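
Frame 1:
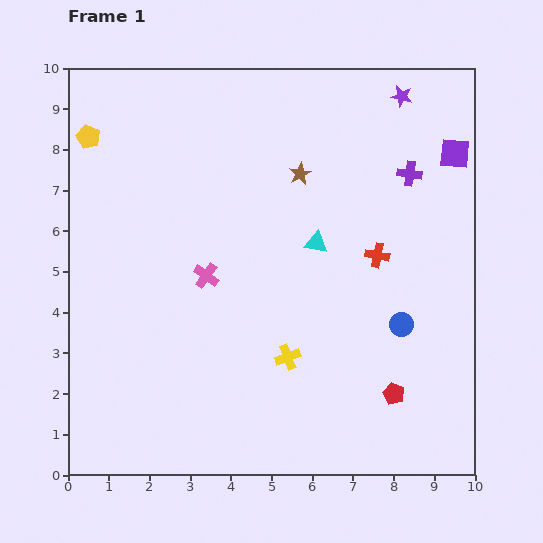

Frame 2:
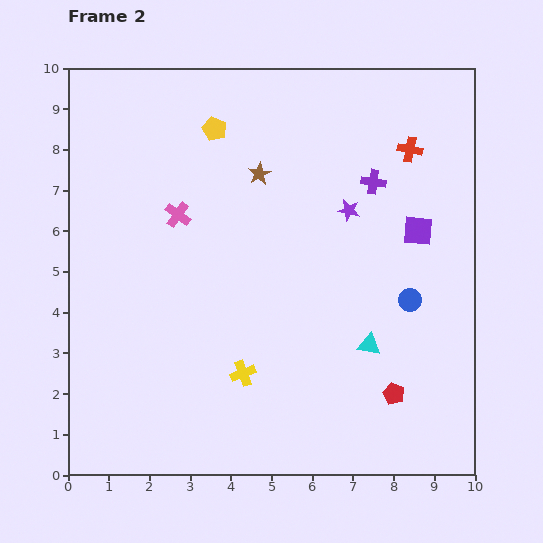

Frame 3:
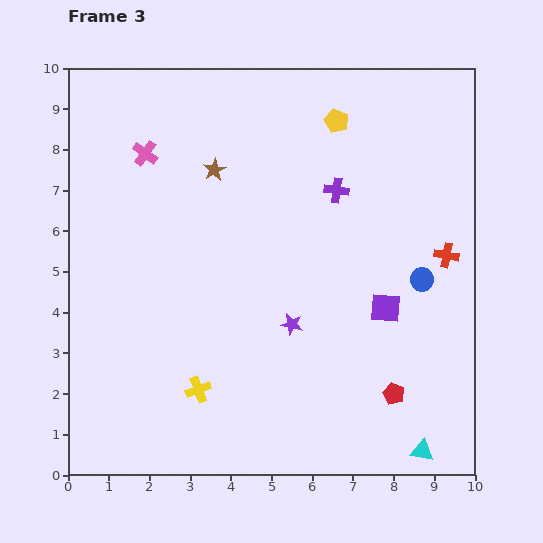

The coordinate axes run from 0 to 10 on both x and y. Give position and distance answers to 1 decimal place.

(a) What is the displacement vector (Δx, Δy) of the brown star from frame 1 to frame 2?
(-1.0, 0.0)

The brown star was at (5.7, 7.4) in frame 1 and (4.7, 7.4) in frame 2.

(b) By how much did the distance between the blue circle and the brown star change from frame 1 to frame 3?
+1.3

Distance in frame 1: 4.5. Distance in frame 3: 5.8.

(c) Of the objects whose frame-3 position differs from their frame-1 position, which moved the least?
the blue circle

(moved 1.2)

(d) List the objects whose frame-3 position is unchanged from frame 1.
the red pentagon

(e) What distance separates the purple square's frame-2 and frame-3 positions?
2.1

The purple square moved from (8.6, 6.0) to (7.8, 4.1), a distance of √(0.8² + 1.9²) ≈ 2.1.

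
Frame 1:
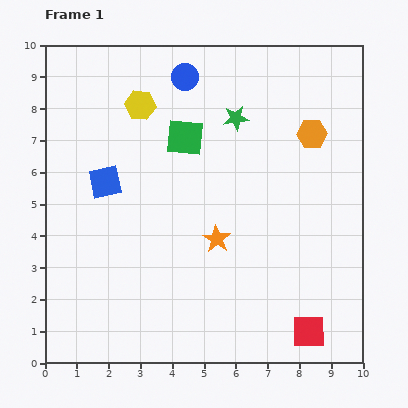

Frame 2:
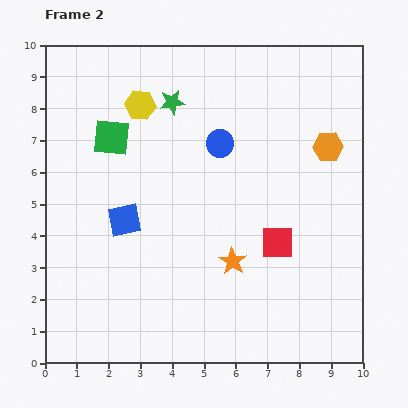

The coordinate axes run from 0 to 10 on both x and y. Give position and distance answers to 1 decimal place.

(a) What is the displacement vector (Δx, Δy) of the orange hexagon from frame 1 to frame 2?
(0.5, -0.4)

The orange hexagon was at (8.4, 7.2) in frame 1 and (8.9, 6.8) in frame 2.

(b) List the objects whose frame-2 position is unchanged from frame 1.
the yellow hexagon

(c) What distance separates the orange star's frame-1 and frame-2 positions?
0.9

The orange star moved from (5.4, 3.9) to (5.9, 3.2), a distance of √(0.5² + 0.7²) ≈ 0.9.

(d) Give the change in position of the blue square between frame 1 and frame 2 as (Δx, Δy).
(0.6, -1.2)

The blue square was at (1.9, 5.7) in frame 1 and (2.5, 4.5) in frame 2.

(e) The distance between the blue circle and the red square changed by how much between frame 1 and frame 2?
-5.3

Distance in frame 1: 8.9. Distance in frame 2: 3.6.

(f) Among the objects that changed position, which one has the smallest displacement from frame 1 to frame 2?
the orange hexagon

(moved 0.6)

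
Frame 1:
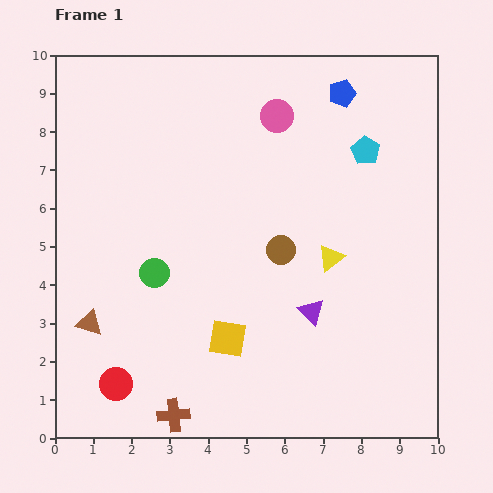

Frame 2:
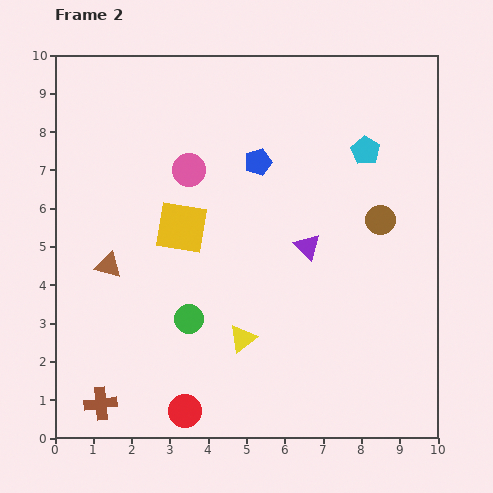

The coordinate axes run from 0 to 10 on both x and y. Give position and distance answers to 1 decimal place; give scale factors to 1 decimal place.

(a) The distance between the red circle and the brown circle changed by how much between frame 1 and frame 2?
+1.6

Distance in frame 1: 5.5. Distance in frame 2: 7.1.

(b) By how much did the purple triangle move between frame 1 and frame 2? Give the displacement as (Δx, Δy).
(-0.1, 1.7)

The purple triangle was at (6.7, 3.3) in frame 1 and (6.6, 5.0) in frame 2.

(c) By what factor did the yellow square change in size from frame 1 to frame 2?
1.4×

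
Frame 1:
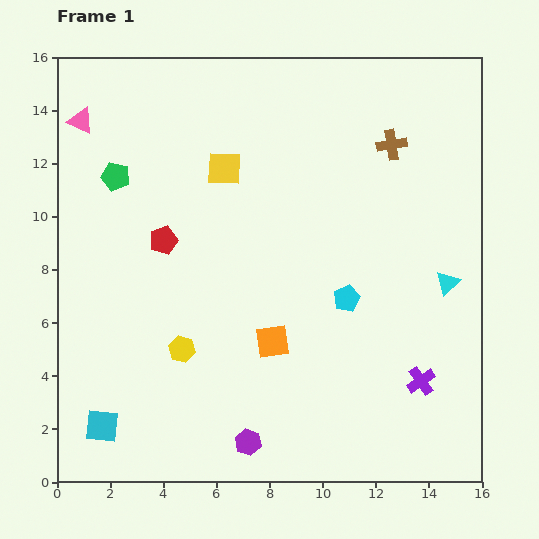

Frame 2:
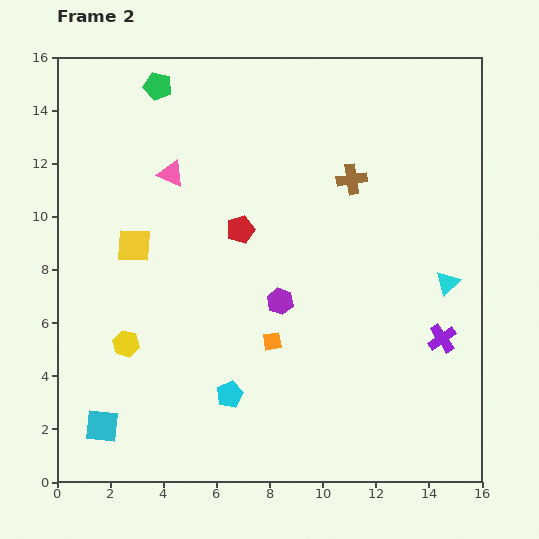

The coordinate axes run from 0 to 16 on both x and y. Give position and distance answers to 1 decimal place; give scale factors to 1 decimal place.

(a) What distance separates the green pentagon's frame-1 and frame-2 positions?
3.8

The green pentagon moved from (2.2, 11.5) to (3.8, 14.9), a distance of √(1.6² + 3.4²) ≈ 3.8.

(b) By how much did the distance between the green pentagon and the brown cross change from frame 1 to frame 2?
-2.4

Distance in frame 1: 10.5. Distance in frame 2: 8.1.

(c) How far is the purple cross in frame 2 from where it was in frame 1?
1.8

The purple cross moved from (13.7, 3.8) to (14.5, 5.4), a distance of √(0.8² + 1.6²) ≈ 1.8.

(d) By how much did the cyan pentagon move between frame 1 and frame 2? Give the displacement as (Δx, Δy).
(-4.4, -3.6)

The cyan pentagon was at (10.9, 6.9) in frame 1 and (6.5, 3.3) in frame 2.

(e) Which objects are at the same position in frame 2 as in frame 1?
the cyan square, the orange square, the cyan triangle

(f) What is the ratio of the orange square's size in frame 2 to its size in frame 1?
0.6×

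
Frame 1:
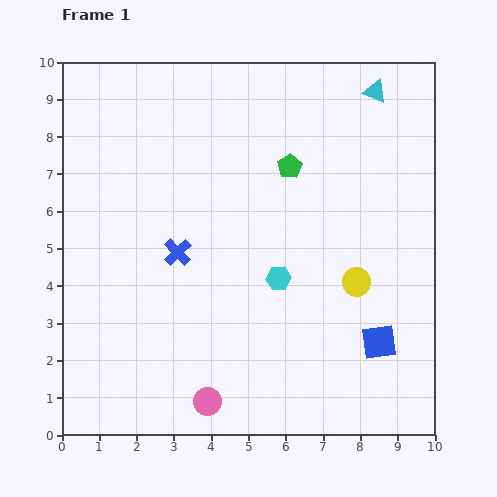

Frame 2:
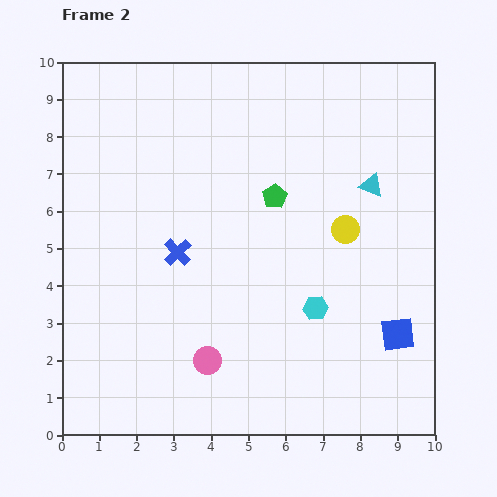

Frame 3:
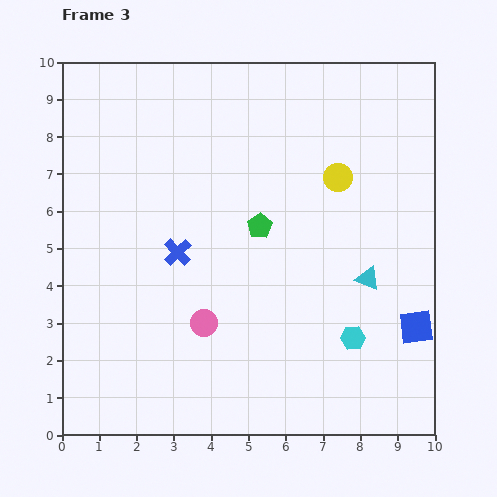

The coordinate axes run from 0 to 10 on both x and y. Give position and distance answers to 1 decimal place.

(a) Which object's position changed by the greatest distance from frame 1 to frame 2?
the cyan triangle

(moved 2.5; next 1.4)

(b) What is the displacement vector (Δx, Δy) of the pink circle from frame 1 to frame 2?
(0.0, 1.1)

The pink circle was at (3.9, 0.9) in frame 1 and (3.9, 2.0) in frame 2.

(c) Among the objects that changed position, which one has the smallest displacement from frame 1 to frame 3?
the blue square

(moved 1.1)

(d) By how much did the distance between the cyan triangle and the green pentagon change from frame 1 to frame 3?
+0.2

Distance in frame 1: 3.0. Distance in frame 3: 3.2.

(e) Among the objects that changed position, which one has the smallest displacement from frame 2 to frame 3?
the blue square

(moved 0.5)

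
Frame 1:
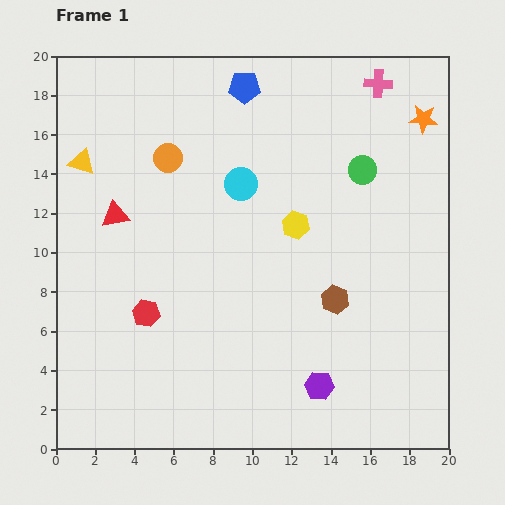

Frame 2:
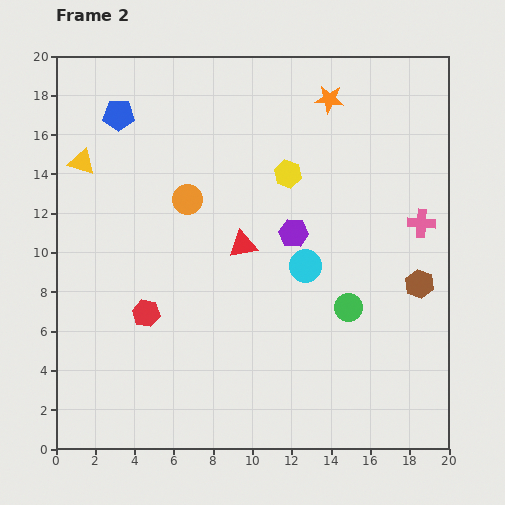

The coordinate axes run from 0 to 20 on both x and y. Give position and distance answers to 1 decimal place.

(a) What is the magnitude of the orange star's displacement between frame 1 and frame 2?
4.9

The orange star moved from (18.7, 16.8) to (13.9, 17.8), a distance of √(4.8² + 1.0²) ≈ 4.9.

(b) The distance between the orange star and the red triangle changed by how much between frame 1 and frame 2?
-7.8

Distance in frame 1: 16.4. Distance in frame 2: 8.6.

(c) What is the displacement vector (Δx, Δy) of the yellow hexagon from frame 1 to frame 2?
(-0.4, 2.6)

The yellow hexagon was at (12.2, 11.4) in frame 1 and (11.8, 14.0) in frame 2.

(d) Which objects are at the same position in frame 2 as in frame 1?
the yellow triangle, the red hexagon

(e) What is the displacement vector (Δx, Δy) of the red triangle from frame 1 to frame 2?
(6.5, -1.5)

The red triangle was at (3.0, 11.9) in frame 1 and (9.5, 10.4) in frame 2.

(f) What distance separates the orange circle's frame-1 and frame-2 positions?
2.3

The orange circle moved from (5.7, 14.8) to (6.7, 12.7), a distance of √(1.0² + 2.1²) ≈ 2.3.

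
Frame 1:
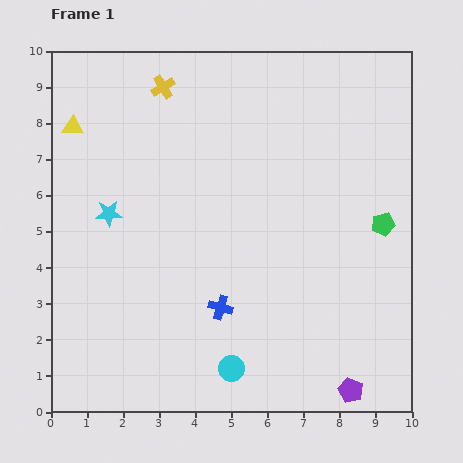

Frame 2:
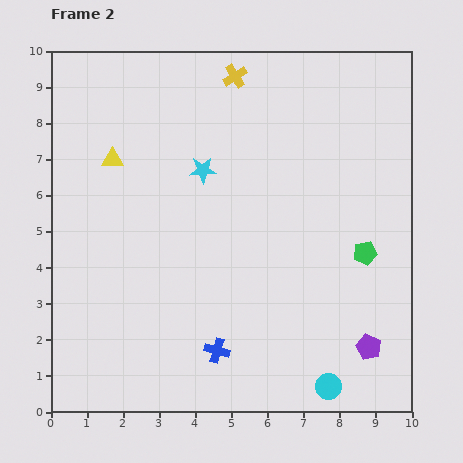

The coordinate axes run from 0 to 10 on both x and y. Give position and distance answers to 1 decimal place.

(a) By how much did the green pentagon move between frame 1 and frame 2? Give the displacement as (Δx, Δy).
(-0.5, -0.8)

The green pentagon was at (9.2, 5.2) in frame 1 and (8.7, 4.4) in frame 2.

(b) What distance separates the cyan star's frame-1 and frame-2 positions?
2.9

The cyan star moved from (1.6, 5.5) to (4.2, 6.7), a distance of √(2.6² + 1.2²) ≈ 2.9.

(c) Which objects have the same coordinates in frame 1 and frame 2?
none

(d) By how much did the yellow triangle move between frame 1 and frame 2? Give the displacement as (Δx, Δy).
(1.1, -0.9)

The yellow triangle was at (0.6, 7.9) in frame 1 and (1.7, 7.0) in frame 2.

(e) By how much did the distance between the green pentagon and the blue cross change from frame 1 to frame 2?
-0.2

Distance in frame 1: 5.1. Distance in frame 2: 4.9.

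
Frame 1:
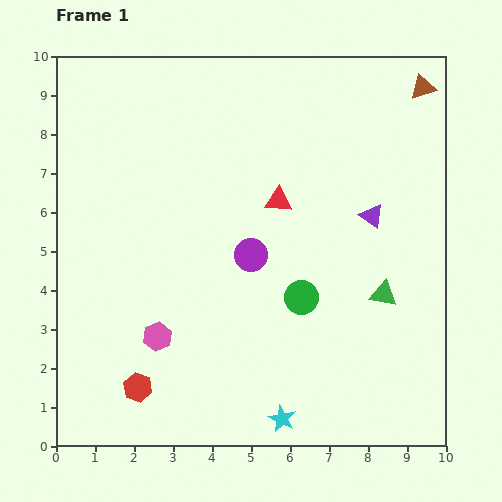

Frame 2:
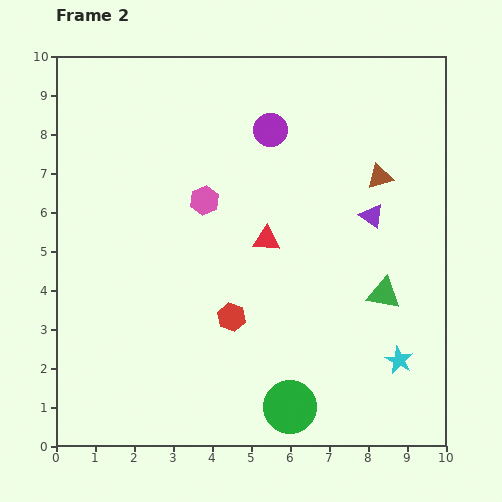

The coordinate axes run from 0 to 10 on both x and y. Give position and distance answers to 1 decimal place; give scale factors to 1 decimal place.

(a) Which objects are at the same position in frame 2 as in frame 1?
the green triangle, the purple triangle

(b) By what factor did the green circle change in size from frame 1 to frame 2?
1.5×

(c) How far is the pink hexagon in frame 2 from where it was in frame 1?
3.7

The pink hexagon moved from (2.6, 2.8) to (3.8, 6.3), a distance of √(1.2² + 3.5²) ≈ 3.7.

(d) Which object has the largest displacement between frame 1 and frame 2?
the pink hexagon

(moved 3.7; next 3.4)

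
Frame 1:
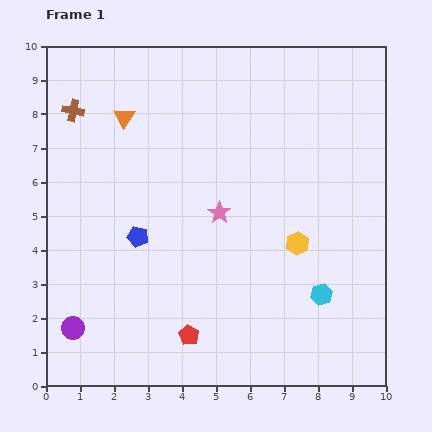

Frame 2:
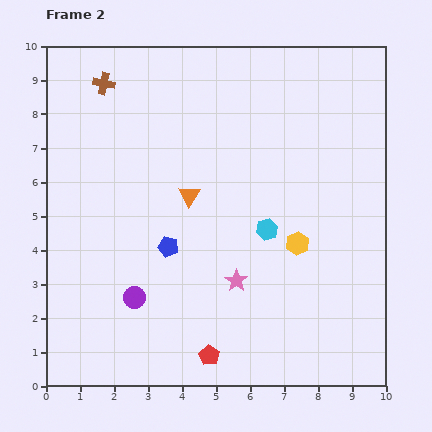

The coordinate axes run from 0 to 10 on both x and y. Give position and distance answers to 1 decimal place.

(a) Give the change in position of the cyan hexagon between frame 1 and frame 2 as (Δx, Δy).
(-1.6, 1.9)

The cyan hexagon was at (8.1, 2.7) in frame 1 and (6.5, 4.6) in frame 2.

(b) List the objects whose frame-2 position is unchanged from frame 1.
the yellow hexagon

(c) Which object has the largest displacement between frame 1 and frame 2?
the orange triangle

(moved 3.0; next 2.5)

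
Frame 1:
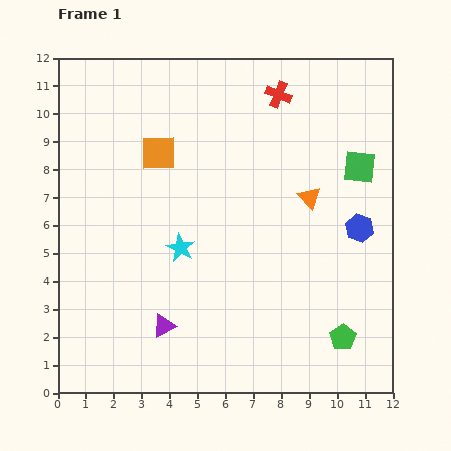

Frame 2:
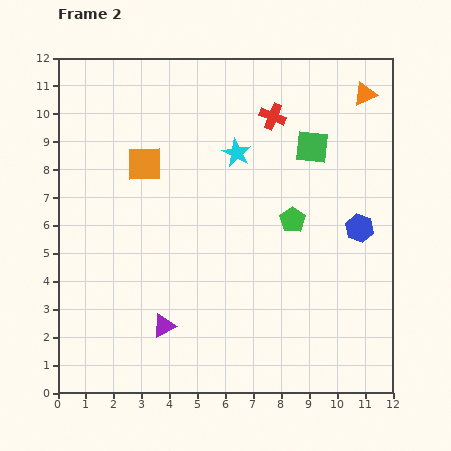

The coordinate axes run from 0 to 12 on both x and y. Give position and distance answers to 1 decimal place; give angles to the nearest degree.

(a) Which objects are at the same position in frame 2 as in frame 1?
the purple triangle, the blue hexagon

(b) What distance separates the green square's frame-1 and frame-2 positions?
1.8

The green square moved from (10.8, 8.1) to (9.1, 8.8), a distance of √(1.7² + 0.7²) ≈ 1.8.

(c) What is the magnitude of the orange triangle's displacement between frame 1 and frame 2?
4.2

The orange triangle moved from (9.0, 7.0) to (11.0, 10.7), a distance of √(2.0² + 3.7²) ≈ 4.2.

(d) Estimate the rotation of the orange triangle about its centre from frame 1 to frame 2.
50° clockwise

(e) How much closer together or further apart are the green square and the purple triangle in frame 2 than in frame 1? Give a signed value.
-0.7

Distance in frame 1: 9.0. Distance in frame 2: 8.3.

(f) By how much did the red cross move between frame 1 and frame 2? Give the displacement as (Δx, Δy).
(-0.2, -0.8)

The red cross was at (7.9, 10.7) in frame 1 and (7.7, 9.9) in frame 2.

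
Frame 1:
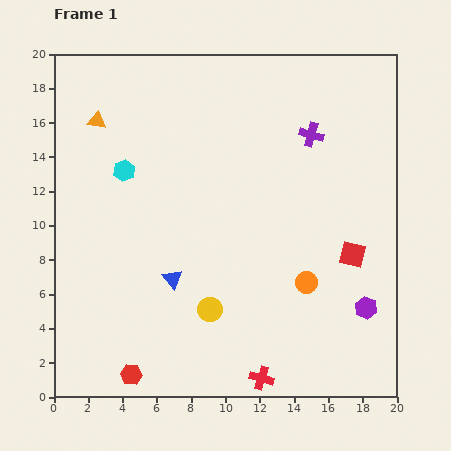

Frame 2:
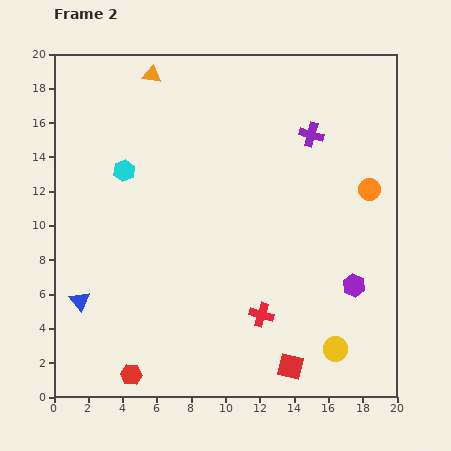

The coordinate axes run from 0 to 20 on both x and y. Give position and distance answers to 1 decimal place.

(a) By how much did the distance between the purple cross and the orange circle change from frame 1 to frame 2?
-3.9

Distance in frame 1: 8.6. Distance in frame 2: 4.7.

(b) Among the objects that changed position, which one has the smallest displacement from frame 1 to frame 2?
the purple hexagon

(moved 1.5)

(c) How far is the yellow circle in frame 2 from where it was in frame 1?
7.7

The yellow circle moved from (9.1, 5.1) to (16.4, 2.8), a distance of √(7.3² + 2.3²) ≈ 7.7.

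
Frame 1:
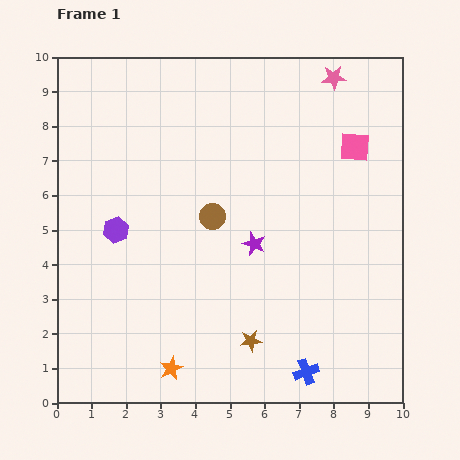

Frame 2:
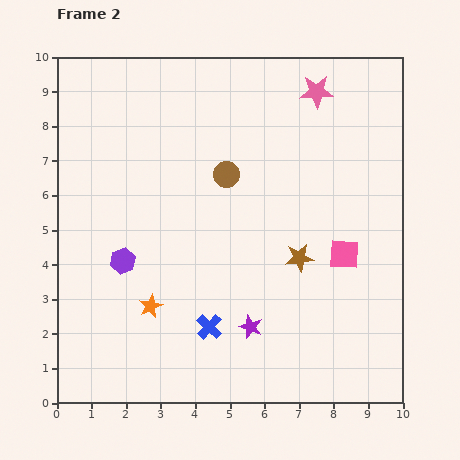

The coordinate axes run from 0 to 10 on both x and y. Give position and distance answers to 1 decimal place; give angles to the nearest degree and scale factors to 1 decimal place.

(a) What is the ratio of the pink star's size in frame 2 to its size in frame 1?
1.4×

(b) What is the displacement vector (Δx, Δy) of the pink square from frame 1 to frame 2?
(-0.3, -3.1)

The pink square was at (8.6, 7.4) in frame 1 and (8.3, 4.3) in frame 2.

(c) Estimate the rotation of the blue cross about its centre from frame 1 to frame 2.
27° counter-clockwise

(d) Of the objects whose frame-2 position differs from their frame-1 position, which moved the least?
the pink star

(moved 0.6)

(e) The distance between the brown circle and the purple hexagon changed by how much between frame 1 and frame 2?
+1.1

Distance in frame 1: 2.8. Distance in frame 2: 3.9.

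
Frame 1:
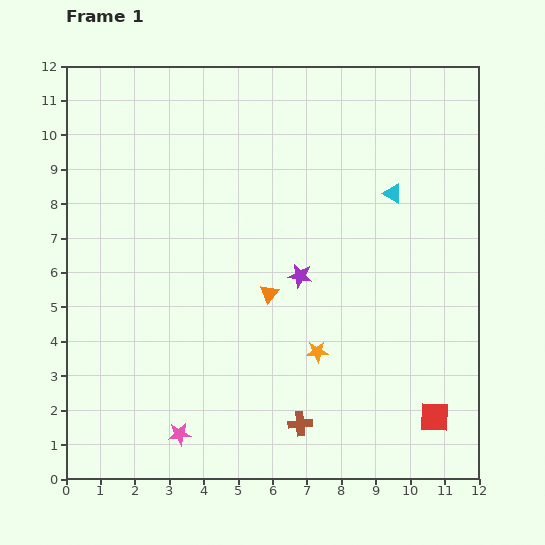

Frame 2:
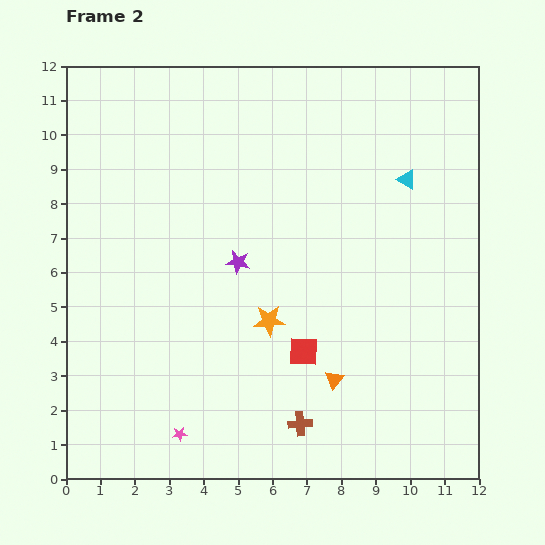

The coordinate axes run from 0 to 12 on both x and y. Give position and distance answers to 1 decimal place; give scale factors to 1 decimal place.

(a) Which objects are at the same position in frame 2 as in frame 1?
the brown cross, the pink star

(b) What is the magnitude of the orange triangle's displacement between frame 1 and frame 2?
3.1

The orange triangle moved from (5.9, 5.4) to (7.8, 2.9), a distance of √(1.9² + 2.5²) ≈ 3.1.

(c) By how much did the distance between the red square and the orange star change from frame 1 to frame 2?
-2.6

Distance in frame 1: 3.9. Distance in frame 2: 1.3.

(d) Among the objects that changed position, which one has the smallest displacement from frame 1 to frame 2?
the cyan triangle

(moved 0.6)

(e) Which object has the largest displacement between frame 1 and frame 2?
the red square

(moved 4.2; next 3.1)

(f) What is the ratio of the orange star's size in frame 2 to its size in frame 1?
1.5×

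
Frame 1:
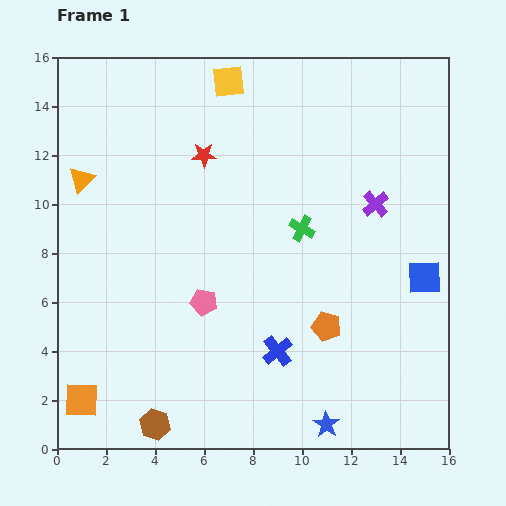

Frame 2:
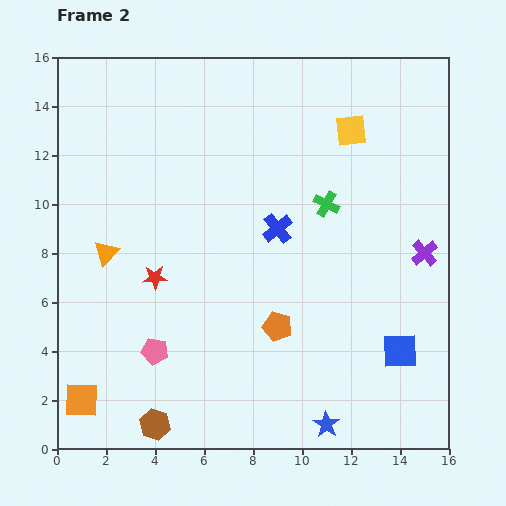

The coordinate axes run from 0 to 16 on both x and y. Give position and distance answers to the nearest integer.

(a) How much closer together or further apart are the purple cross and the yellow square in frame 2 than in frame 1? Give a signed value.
-2

Distance in frame 1: 8. Distance in frame 2: 6.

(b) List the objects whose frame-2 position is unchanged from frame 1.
the brown hexagon, the blue star, the orange square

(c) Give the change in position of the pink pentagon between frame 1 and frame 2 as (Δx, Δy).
(-2, -2)

The pink pentagon was at (6, 6) in frame 1 and (4, 4) in frame 2.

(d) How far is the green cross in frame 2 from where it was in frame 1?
1

The green cross moved from (10, 9) to (11, 10), a distance of √(1² + 1²) ≈ 1.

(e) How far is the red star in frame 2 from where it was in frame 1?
5

The red star moved from (6, 12) to (4, 7), a distance of √(2² + 5²) ≈ 5.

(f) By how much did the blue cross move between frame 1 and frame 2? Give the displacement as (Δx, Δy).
(0, 5)

The blue cross was at (9, 4) in frame 1 and (9, 9) in frame 2.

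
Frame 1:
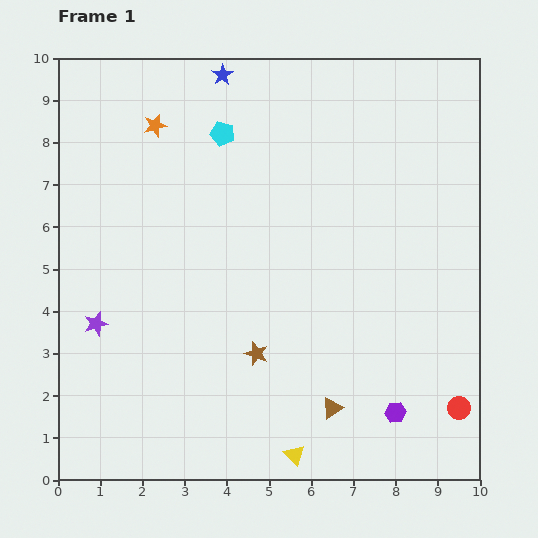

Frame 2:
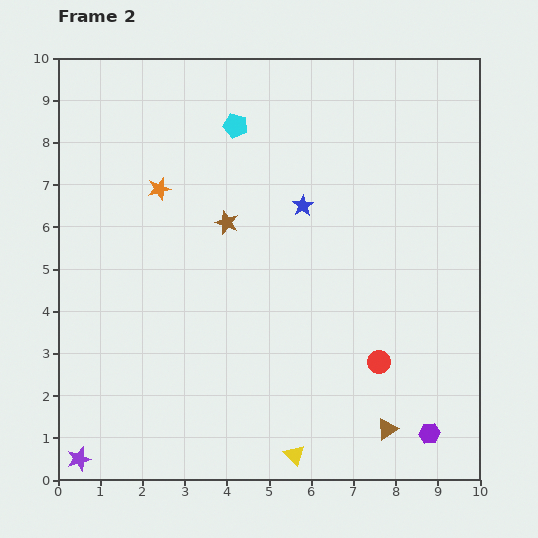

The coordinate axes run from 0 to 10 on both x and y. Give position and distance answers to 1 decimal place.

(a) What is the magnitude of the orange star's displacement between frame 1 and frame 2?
1.5

The orange star moved from (2.3, 8.4) to (2.4, 6.9), a distance of √(0.1² + 1.5²) ≈ 1.5.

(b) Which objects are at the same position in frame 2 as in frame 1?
the yellow triangle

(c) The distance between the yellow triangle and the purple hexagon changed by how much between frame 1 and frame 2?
+0.6

Distance in frame 1: 2.6. Distance in frame 2: 3.2.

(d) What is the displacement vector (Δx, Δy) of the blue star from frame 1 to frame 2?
(1.9, -3.1)

The blue star was at (3.9, 9.6) in frame 1 and (5.8, 6.5) in frame 2.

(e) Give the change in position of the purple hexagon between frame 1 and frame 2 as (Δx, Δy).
(0.8, -0.5)

The purple hexagon was at (8.0, 1.6) in frame 1 and (8.8, 1.1) in frame 2.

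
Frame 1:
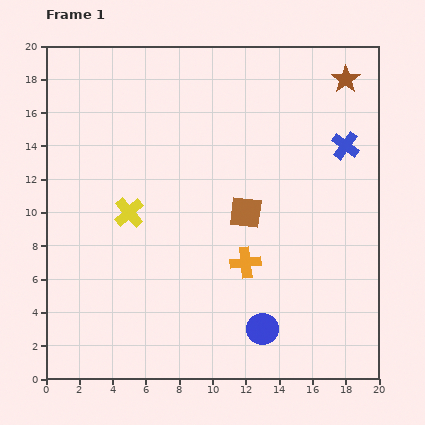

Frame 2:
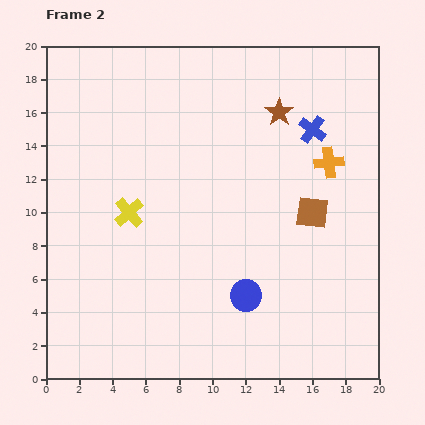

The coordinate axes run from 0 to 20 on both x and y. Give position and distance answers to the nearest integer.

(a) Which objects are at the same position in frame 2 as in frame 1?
the yellow cross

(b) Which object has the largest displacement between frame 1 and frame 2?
the orange cross

(moved 8; next 4)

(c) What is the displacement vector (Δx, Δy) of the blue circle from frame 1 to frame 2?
(-1, 2)

The blue circle was at (13, 3) in frame 1 and (12, 5) in frame 2.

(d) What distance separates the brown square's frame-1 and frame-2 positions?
4

The brown square moved from (12, 10) to (16, 10), a distance of √(4² + 0²) ≈ 4.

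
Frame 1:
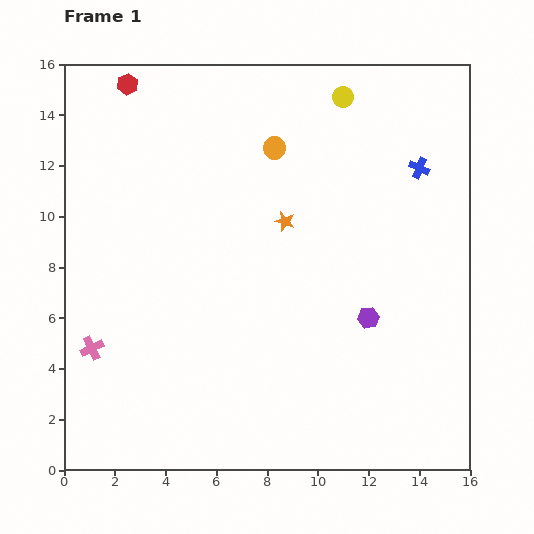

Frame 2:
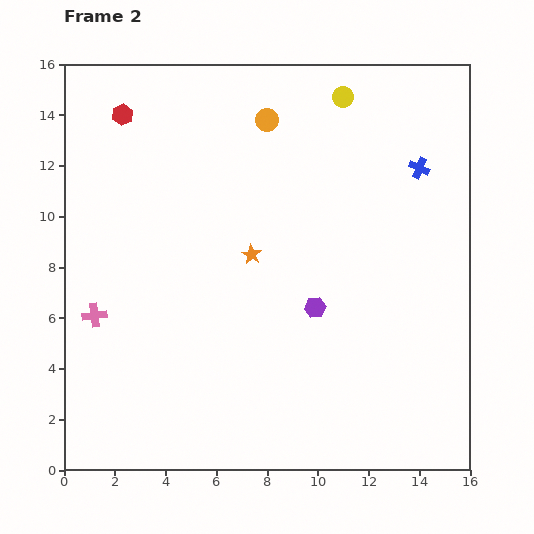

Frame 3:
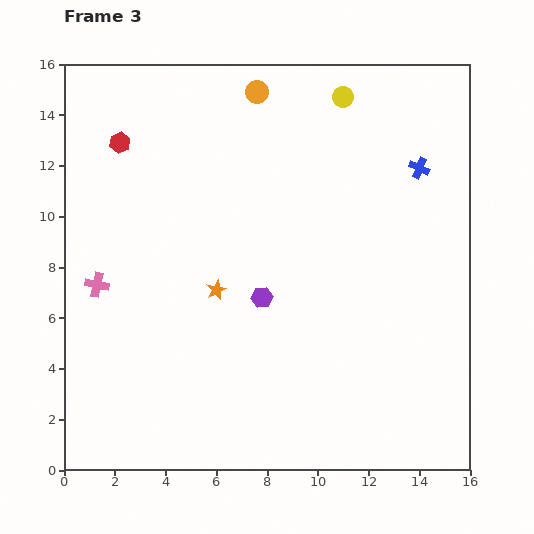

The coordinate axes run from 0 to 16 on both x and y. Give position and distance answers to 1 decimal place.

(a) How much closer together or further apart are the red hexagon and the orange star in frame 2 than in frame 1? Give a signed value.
-0.7

Distance in frame 1: 8.2. Distance in frame 2: 7.5.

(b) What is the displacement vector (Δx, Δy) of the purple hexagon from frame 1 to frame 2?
(-2.1, 0.4)

The purple hexagon was at (12.0, 6.0) in frame 1 and (9.9, 6.4) in frame 2.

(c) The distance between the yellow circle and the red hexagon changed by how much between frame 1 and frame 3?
+0.5

Distance in frame 1: 8.5. Distance in frame 3: 9.0.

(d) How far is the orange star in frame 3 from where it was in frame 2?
2.0

The orange star moved from (7.4, 8.5) to (6.0, 7.1), a distance of √(1.4² + 1.4²) ≈ 2.0.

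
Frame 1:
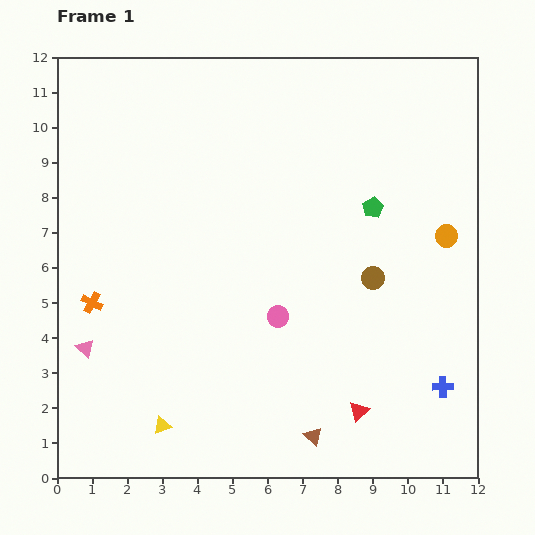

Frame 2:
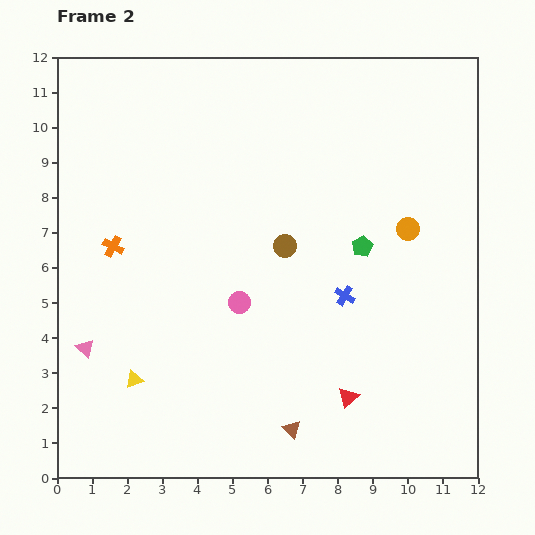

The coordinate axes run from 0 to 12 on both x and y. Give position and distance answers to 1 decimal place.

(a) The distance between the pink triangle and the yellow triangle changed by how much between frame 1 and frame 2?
-1.4

Distance in frame 1: 3.1. Distance in frame 2: 1.7.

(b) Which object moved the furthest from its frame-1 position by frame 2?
the blue cross

(moved 3.8; next 2.7)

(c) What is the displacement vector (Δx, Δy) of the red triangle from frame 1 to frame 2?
(-0.3, 0.4)

The red triangle was at (8.6, 1.9) in frame 1 and (8.3, 2.3) in frame 2.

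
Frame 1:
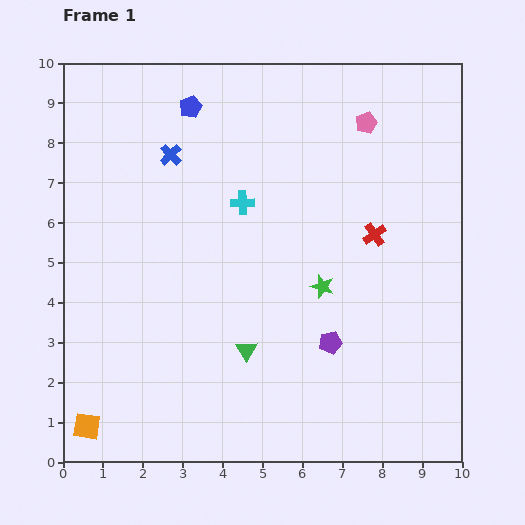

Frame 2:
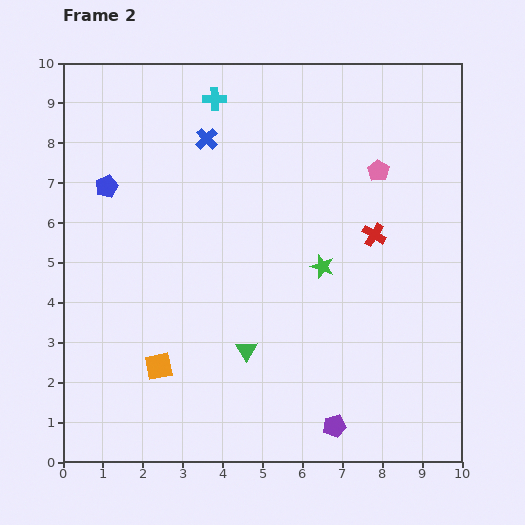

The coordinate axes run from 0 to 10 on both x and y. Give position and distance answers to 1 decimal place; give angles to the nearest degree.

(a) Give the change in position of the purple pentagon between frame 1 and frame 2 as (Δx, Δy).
(0.1, -2.1)

The purple pentagon was at (6.7, 3.0) in frame 1 and (6.8, 0.9) in frame 2.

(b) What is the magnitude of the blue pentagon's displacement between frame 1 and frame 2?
2.9

The blue pentagon moved from (3.2, 8.9) to (1.1, 6.9), a distance of √(2.1² + 2.0²) ≈ 2.9.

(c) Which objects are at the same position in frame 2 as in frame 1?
the green triangle, the red cross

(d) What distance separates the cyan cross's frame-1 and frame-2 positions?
2.7

The cyan cross moved from (4.5, 6.5) to (3.8, 9.1), a distance of √(0.7² + 2.6²) ≈ 2.7.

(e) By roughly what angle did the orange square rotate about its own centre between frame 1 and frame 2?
21° counter-clockwise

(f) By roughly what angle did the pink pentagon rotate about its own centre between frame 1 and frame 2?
16° counter-clockwise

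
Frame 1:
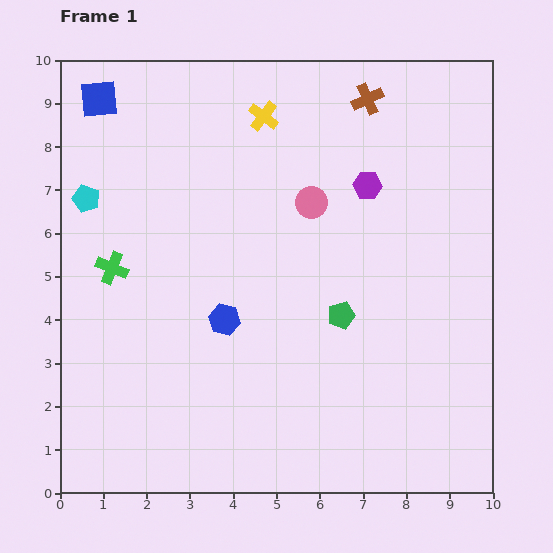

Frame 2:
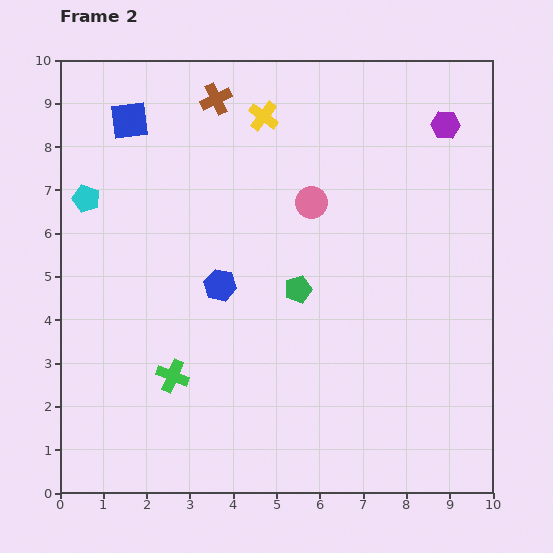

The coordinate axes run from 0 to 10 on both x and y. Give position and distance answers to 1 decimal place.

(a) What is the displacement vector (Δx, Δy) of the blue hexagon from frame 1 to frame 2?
(-0.1, 0.8)

The blue hexagon was at (3.8, 4.0) in frame 1 and (3.7, 4.8) in frame 2.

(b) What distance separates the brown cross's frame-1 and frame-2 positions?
3.5

The brown cross moved from (7.1, 9.1) to (3.6, 9.1), a distance of √(3.5² + 0.0²) ≈ 3.5.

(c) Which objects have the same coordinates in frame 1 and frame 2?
the pink circle, the yellow cross, the cyan pentagon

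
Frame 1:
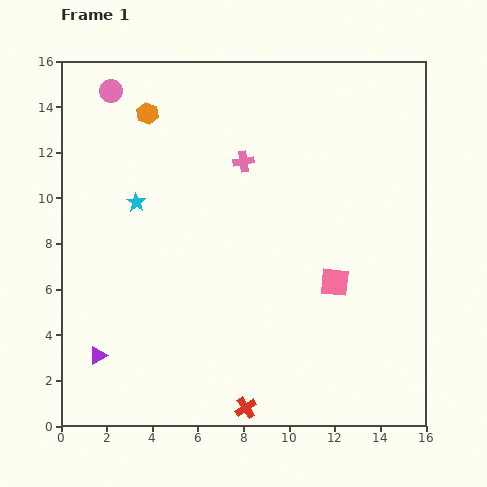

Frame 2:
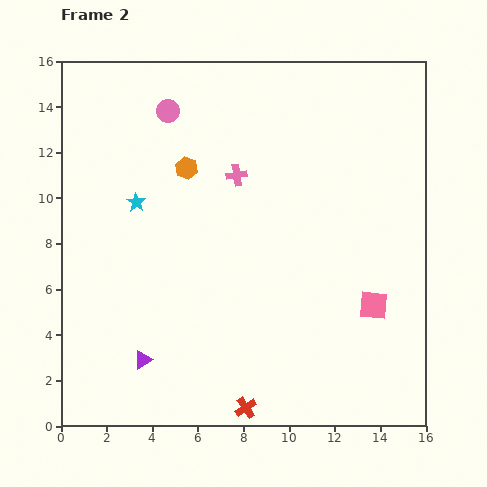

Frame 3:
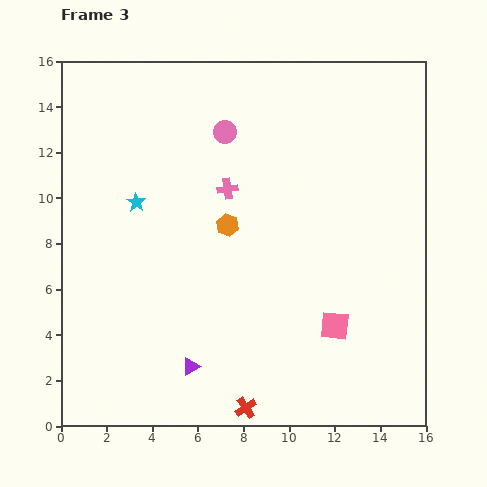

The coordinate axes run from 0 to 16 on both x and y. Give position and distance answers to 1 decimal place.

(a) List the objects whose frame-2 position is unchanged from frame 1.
the red cross, the cyan star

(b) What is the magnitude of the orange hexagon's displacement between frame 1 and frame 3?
6.0

The orange hexagon moved from (3.8, 13.7) to (7.3, 8.8), a distance of √(3.5² + 4.9²) ≈ 6.0.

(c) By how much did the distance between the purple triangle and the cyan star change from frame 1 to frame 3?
+0.7

Distance in frame 1: 6.9. Distance in frame 3: 7.6.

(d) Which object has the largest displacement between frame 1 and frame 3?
the orange hexagon

(moved 6.0; next 5.3)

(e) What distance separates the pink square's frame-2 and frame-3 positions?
1.9

The pink square moved from (13.7, 5.3) to (12.0, 4.4), a distance of √(1.7² + 0.9²) ≈ 1.9.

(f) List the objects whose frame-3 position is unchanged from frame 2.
the red cross, the cyan star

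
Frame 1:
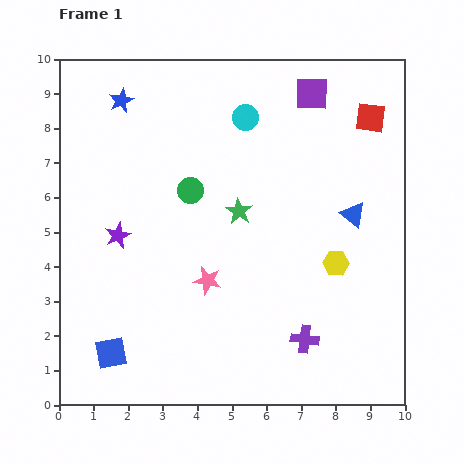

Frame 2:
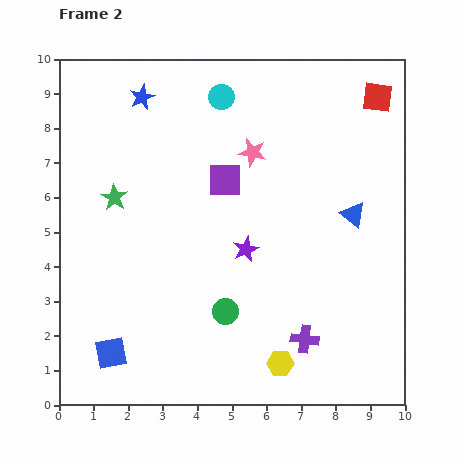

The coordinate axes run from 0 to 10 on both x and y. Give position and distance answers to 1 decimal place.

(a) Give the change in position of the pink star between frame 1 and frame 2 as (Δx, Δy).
(1.3, 3.7)

The pink star was at (4.3, 3.6) in frame 1 and (5.6, 7.3) in frame 2.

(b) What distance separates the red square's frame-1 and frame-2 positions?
0.6

The red square moved from (9.0, 8.3) to (9.2, 8.9), a distance of √(0.2² + 0.6²) ≈ 0.6.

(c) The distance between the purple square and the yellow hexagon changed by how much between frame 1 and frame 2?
+0.6

Distance in frame 1: 4.9. Distance in frame 2: 5.5.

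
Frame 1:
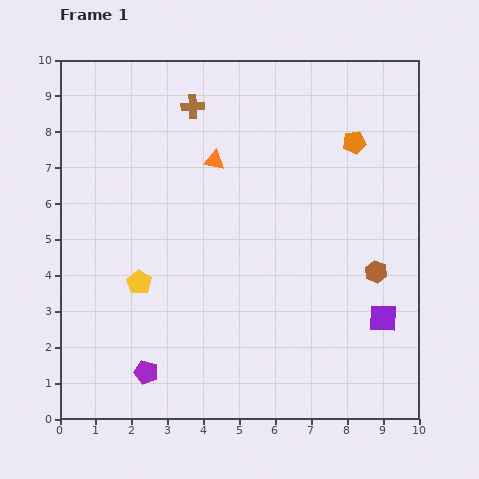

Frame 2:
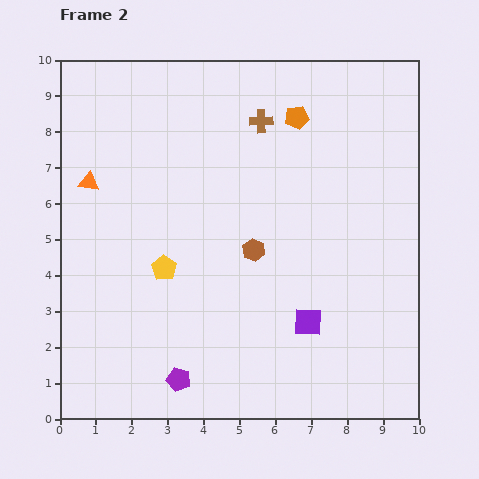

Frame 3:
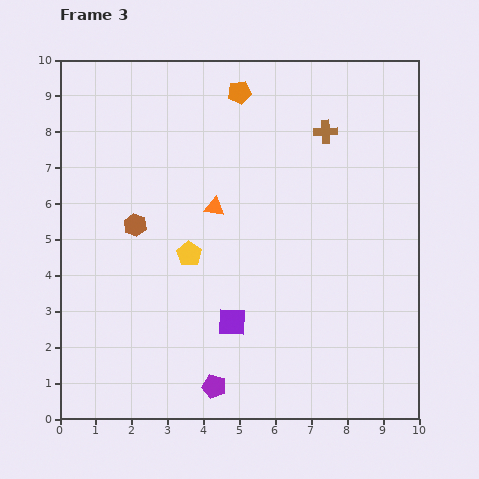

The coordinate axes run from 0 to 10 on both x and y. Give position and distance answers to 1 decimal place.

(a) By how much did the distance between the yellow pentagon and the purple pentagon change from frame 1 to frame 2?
+0.6

Distance in frame 1: 2.5. Distance in frame 2: 3.1.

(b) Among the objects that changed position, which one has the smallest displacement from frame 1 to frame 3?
the orange triangle

(moved 1.3)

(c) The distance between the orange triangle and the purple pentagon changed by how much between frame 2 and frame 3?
-1.0

Distance in frame 2: 6.0. Distance in frame 3: 5.0.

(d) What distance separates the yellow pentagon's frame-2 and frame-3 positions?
0.8

The yellow pentagon moved from (2.9, 4.2) to (3.6, 4.6), a distance of √(0.7² + 0.4²) ≈ 0.8.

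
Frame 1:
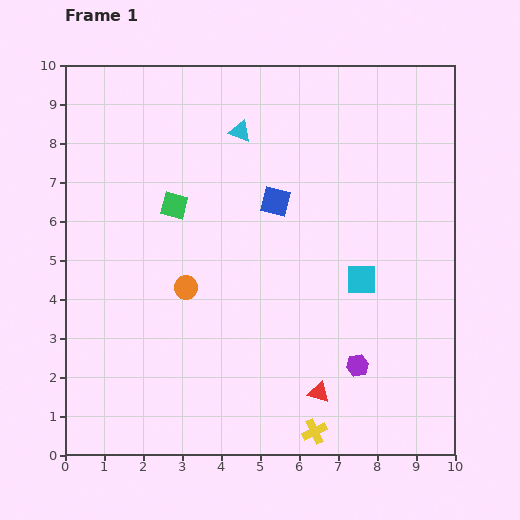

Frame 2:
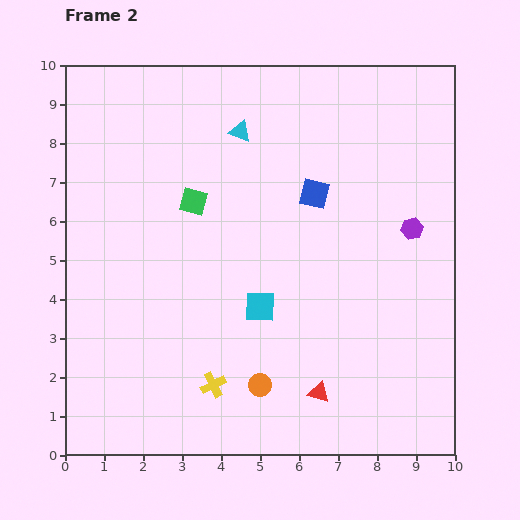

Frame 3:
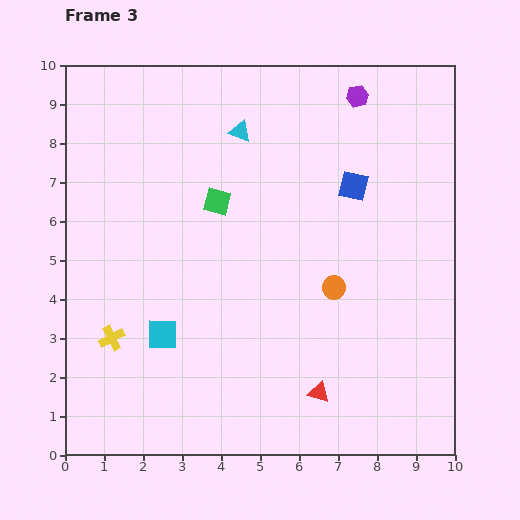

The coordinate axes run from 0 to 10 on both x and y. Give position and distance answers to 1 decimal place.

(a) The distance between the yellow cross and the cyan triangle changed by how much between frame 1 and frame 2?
-1.4

Distance in frame 1: 7.9. Distance in frame 2: 6.5.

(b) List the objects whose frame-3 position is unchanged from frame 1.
the cyan triangle, the red triangle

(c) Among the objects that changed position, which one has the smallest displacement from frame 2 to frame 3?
the green square

(moved 0.6)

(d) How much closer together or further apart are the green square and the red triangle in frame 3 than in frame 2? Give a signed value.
-0.4

Distance in frame 2: 5.9. Distance in frame 3: 5.5.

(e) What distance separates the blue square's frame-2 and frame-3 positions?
1.0

The blue square moved from (6.4, 6.7) to (7.4, 6.9), a distance of √(1.0² + 0.2²) ≈ 1.0.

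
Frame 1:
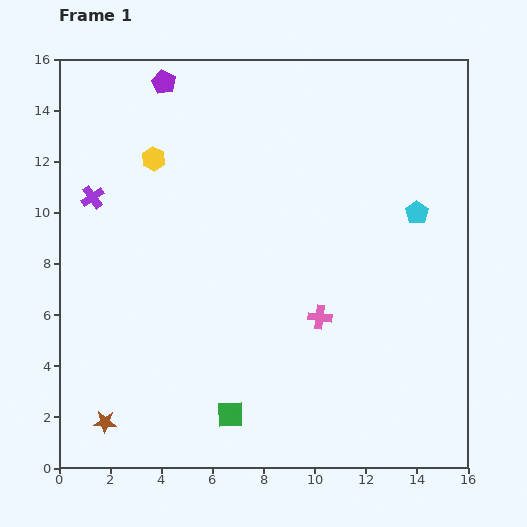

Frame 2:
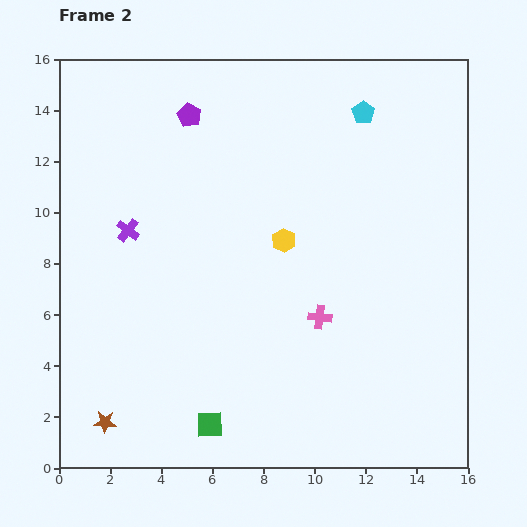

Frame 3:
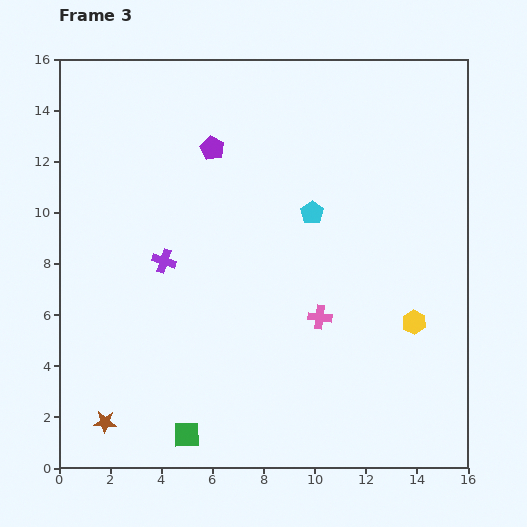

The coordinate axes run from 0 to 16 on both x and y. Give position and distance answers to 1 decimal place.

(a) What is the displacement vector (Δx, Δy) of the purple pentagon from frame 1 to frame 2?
(1.0, -1.3)

The purple pentagon was at (4.1, 15.1) in frame 1 and (5.1, 13.8) in frame 2.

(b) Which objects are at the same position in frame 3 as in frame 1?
the pink cross, the brown star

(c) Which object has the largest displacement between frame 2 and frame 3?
the yellow hexagon

(moved 6.0; next 4.4)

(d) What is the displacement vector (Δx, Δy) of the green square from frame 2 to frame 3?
(-0.9, -0.4)

The green square was at (5.9, 1.7) in frame 2 and (5.0, 1.3) in frame 3.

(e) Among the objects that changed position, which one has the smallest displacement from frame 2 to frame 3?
the green square

(moved 1.0)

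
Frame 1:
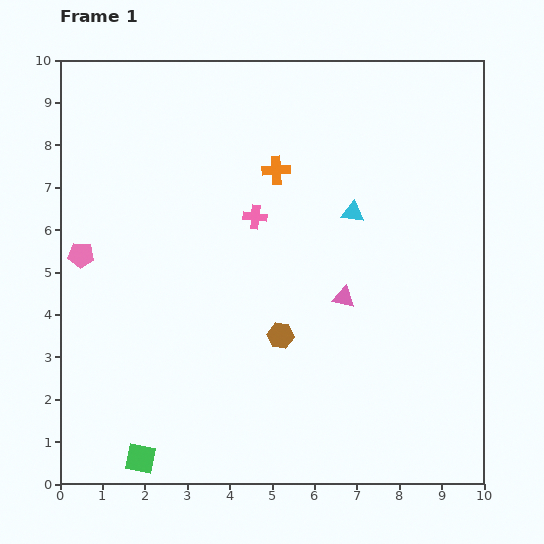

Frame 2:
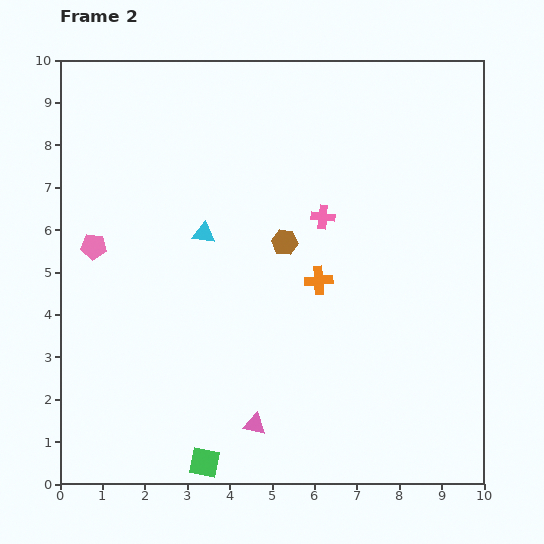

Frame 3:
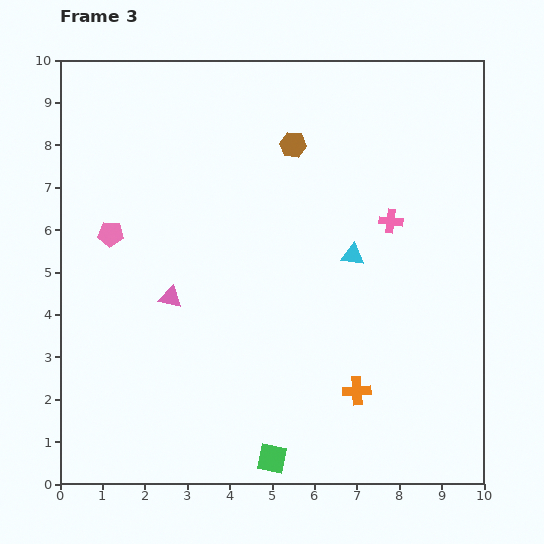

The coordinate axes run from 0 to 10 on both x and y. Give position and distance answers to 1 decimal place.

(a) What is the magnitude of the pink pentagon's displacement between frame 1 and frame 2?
0.4

The pink pentagon moved from (0.5, 5.4) to (0.8, 5.6), a distance of √(0.3² + 0.2²) ≈ 0.4.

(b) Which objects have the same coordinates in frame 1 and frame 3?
none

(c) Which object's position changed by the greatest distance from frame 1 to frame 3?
the orange cross

(moved 5.5; next 4.5)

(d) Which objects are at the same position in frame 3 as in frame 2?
none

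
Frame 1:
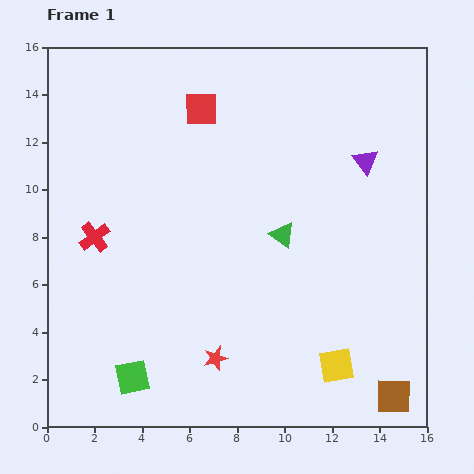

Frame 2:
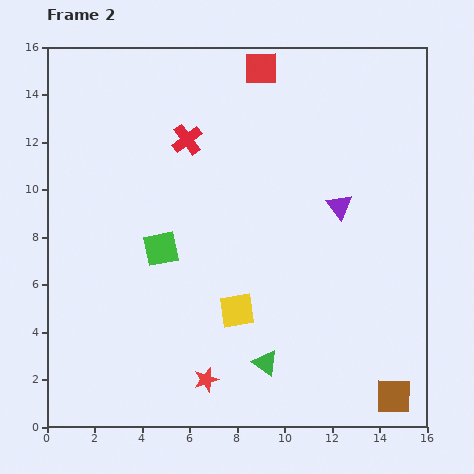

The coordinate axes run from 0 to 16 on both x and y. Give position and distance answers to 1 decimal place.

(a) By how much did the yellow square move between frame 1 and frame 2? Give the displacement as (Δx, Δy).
(-4.2, 2.3)

The yellow square was at (12.2, 2.6) in frame 1 and (8.0, 4.9) in frame 2.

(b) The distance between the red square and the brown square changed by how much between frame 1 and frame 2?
+0.3

Distance in frame 1: 14.6. Distance in frame 2: 14.9.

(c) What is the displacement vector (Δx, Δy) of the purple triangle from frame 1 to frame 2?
(-1.1, -1.9)

The purple triangle was at (13.4, 11.2) in frame 1 and (12.3, 9.3) in frame 2.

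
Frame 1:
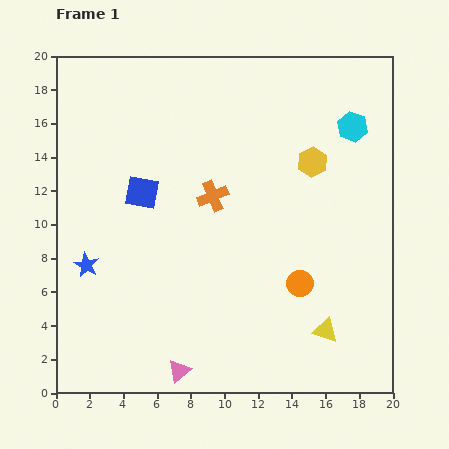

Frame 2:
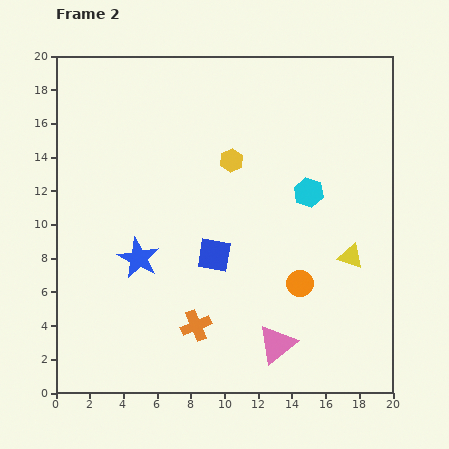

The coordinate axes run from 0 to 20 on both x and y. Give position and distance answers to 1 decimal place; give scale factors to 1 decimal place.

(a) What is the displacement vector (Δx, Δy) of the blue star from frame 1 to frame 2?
(3.1, 0.4)

The blue star was at (1.8, 7.6) in frame 1 and (4.9, 8.0) in frame 2.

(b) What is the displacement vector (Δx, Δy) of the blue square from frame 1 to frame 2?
(4.3, -3.7)

The blue square was at (5.1, 11.9) in frame 1 and (9.4, 8.2) in frame 2.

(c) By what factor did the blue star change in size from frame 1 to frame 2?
1.6×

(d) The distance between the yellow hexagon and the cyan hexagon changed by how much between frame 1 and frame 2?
+1.8

Distance in frame 1: 3.2. Distance in frame 2: 5.0.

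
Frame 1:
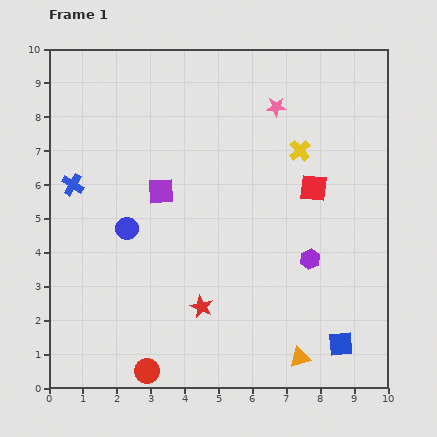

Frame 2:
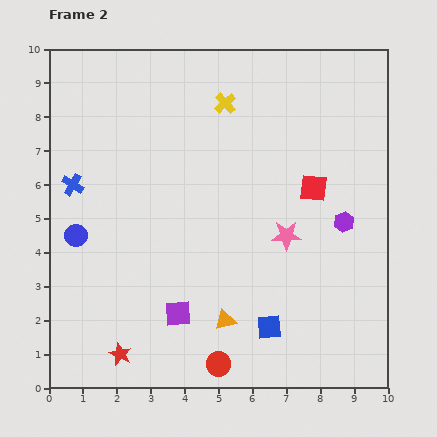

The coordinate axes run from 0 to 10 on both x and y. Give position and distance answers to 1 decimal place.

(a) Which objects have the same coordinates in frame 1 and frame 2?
the blue cross, the red square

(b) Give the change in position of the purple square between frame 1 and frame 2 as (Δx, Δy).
(0.5, -3.6)

The purple square was at (3.3, 5.8) in frame 1 and (3.8, 2.2) in frame 2.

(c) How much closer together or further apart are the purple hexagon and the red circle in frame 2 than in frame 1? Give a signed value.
-0.2

Distance in frame 1: 5.8. Distance in frame 2: 5.6.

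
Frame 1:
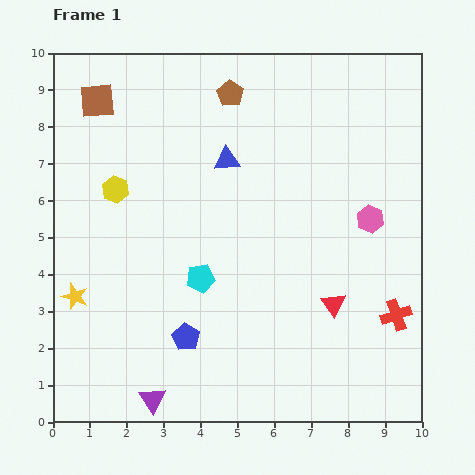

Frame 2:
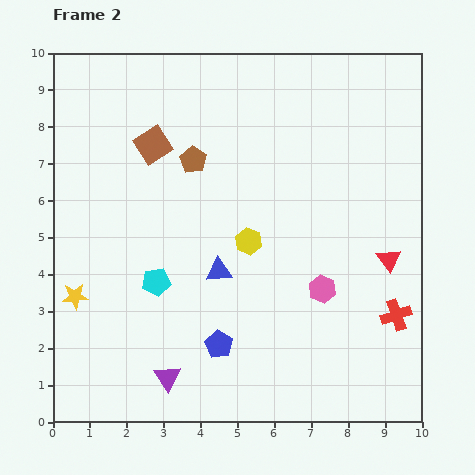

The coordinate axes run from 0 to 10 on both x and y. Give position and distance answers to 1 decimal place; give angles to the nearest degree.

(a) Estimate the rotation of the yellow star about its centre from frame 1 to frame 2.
23° counter-clockwise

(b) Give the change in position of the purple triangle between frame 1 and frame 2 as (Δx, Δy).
(0.4, 0.6)

The purple triangle was at (2.7, 0.6) in frame 1 and (3.1, 1.2) in frame 2.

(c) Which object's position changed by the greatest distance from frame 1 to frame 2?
the yellow hexagon

(moved 3.9; next 3.0)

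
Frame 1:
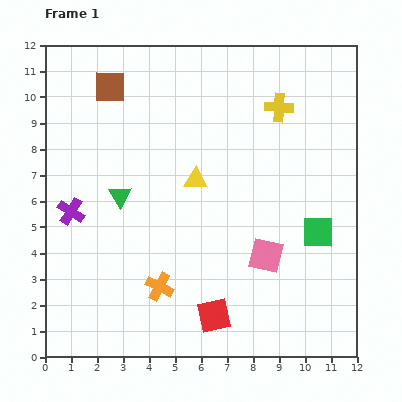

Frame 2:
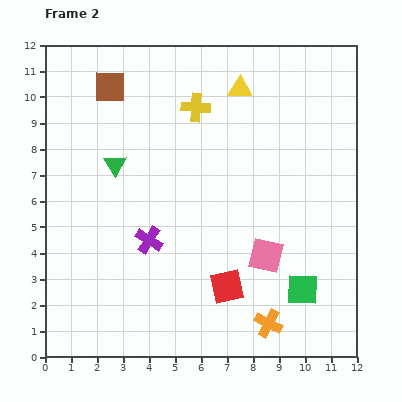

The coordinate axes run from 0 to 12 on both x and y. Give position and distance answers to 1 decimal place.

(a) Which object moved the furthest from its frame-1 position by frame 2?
the orange cross

(moved 4.4; next 3.9)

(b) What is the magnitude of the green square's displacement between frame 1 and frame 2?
2.3

The green square moved from (10.5, 4.8) to (9.9, 2.6), a distance of √(0.6² + 2.2²) ≈ 2.3.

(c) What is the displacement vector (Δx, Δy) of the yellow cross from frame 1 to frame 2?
(-3.2, 0.0)

The yellow cross was at (9.0, 9.6) in frame 1 and (5.8, 9.6) in frame 2.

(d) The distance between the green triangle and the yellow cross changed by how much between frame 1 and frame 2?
-3.2

Distance in frame 1: 7.0. Distance in frame 2: 3.8.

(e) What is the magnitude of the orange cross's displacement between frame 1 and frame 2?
4.4

The orange cross moved from (4.4, 2.7) to (8.6, 1.3), a distance of √(4.2² + 1.4²) ≈ 4.4.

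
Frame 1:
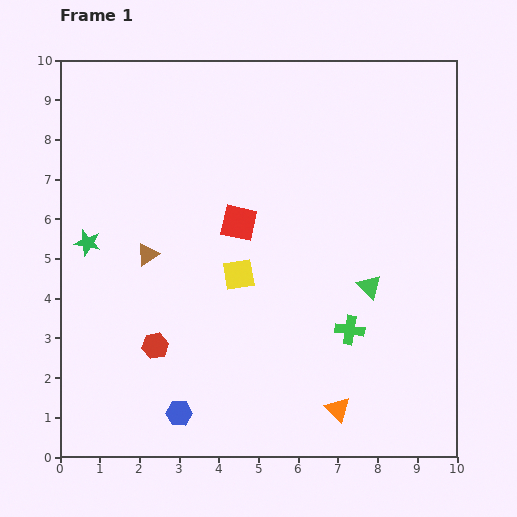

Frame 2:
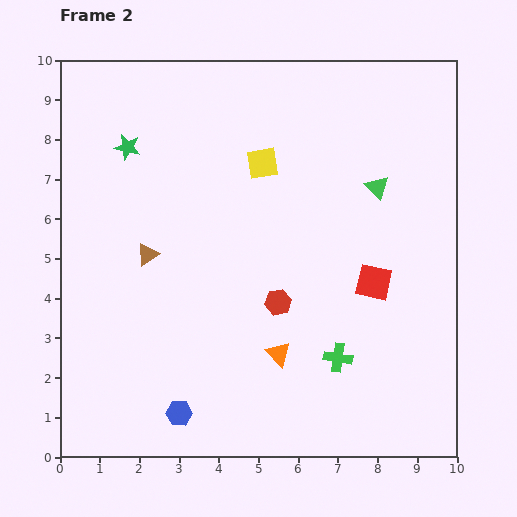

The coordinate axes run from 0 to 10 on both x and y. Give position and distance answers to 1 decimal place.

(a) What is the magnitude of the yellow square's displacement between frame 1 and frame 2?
2.9

The yellow square moved from (4.5, 4.6) to (5.1, 7.4), a distance of √(0.6² + 2.8²) ≈ 2.9.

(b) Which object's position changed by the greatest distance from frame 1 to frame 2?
the red square

(moved 3.7; next 3.3)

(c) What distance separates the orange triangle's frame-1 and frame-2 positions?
2.1

The orange triangle moved from (7.0, 1.2) to (5.5, 2.6), a distance of √(1.5² + 1.4²) ≈ 2.1.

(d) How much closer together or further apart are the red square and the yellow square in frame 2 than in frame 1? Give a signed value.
+2.8

Distance in frame 1: 1.3. Distance in frame 2: 4.1.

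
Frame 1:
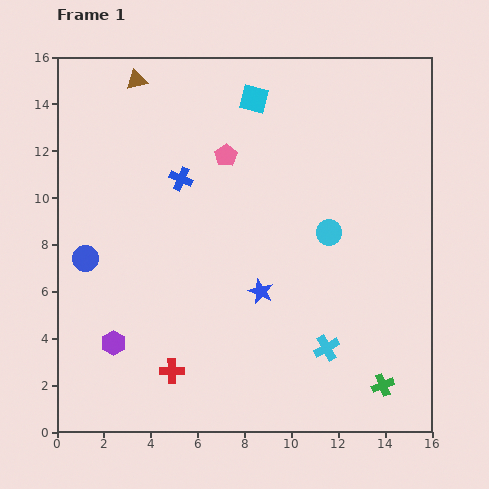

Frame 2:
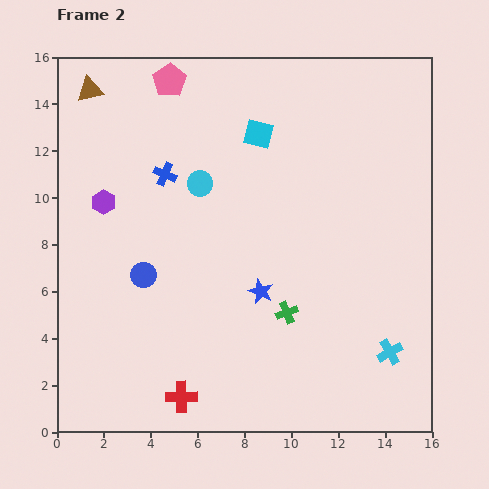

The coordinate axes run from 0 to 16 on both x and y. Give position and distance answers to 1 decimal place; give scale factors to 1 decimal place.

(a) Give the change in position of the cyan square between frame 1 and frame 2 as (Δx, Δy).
(0.2, -1.5)

The cyan square was at (8.4, 14.2) in frame 1 and (8.6, 12.7) in frame 2.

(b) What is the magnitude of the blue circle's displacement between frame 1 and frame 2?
2.6

The blue circle moved from (1.2, 7.4) to (3.7, 6.7), a distance of √(2.5² + 0.7²) ≈ 2.6.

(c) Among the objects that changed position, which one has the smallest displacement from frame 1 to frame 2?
the blue cross

(moved 0.7)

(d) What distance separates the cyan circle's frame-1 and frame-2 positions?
5.9

The cyan circle moved from (11.6, 8.5) to (6.1, 10.6), a distance of √(5.5² + 2.1²) ≈ 5.9.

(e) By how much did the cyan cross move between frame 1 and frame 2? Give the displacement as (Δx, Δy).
(2.7, -0.2)

The cyan cross was at (11.5, 3.6) in frame 1 and (14.2, 3.4) in frame 2.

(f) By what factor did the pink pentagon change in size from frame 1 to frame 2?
1.5×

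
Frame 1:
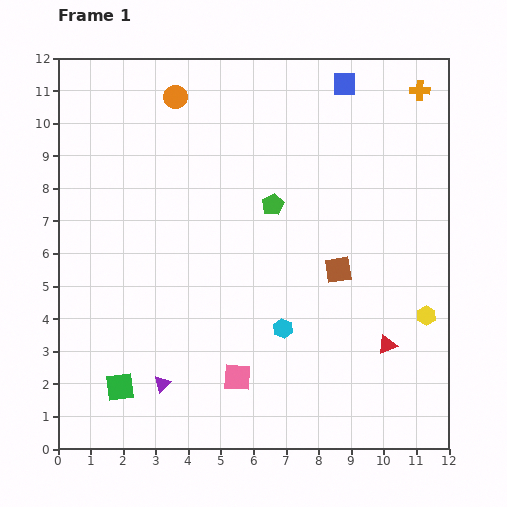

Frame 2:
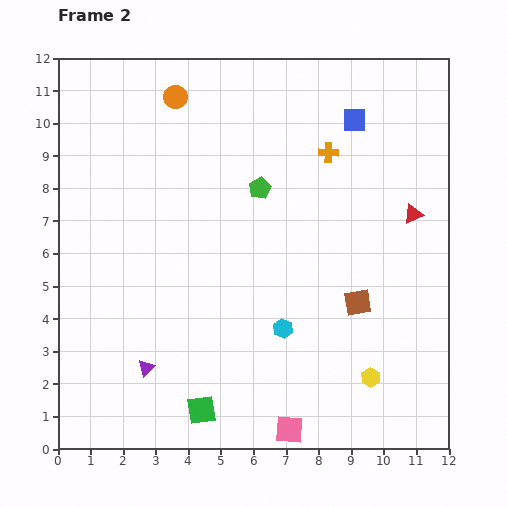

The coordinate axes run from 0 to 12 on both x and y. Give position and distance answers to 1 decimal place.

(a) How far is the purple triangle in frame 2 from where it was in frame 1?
0.7

The purple triangle moved from (3.2, 2.0) to (2.7, 2.5), a distance of √(0.5² + 0.5²) ≈ 0.7.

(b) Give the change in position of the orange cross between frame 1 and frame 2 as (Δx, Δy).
(-2.8, -1.9)

The orange cross was at (11.1, 11.0) in frame 1 and (8.3, 9.1) in frame 2.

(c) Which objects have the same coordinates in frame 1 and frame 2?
the cyan hexagon, the orange circle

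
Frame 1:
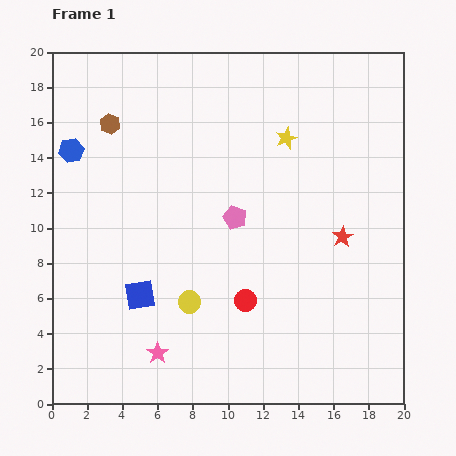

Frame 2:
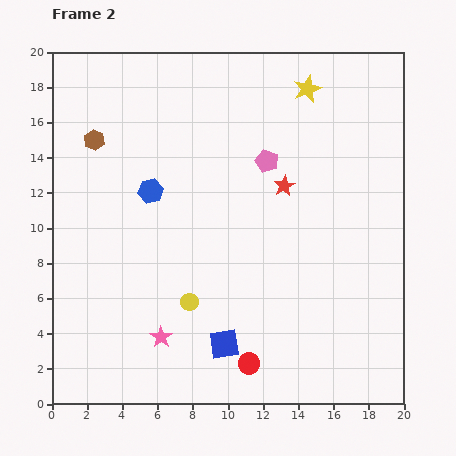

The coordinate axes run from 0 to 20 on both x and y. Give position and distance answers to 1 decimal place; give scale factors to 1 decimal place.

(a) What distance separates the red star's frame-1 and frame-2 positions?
4.4

The red star moved from (16.5, 9.5) to (13.2, 12.4), a distance of √(3.3² + 2.9²) ≈ 4.4.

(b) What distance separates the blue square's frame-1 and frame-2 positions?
5.6

The blue square moved from (5.0, 6.2) to (9.8, 3.4), a distance of √(4.8² + 2.8²) ≈ 5.6.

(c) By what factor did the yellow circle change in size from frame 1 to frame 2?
0.8×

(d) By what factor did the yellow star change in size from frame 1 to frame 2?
1.3×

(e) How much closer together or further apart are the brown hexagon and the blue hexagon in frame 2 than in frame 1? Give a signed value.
+1.6

Distance in frame 1: 2.7. Distance in frame 2: 4.3.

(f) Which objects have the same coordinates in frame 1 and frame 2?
the yellow circle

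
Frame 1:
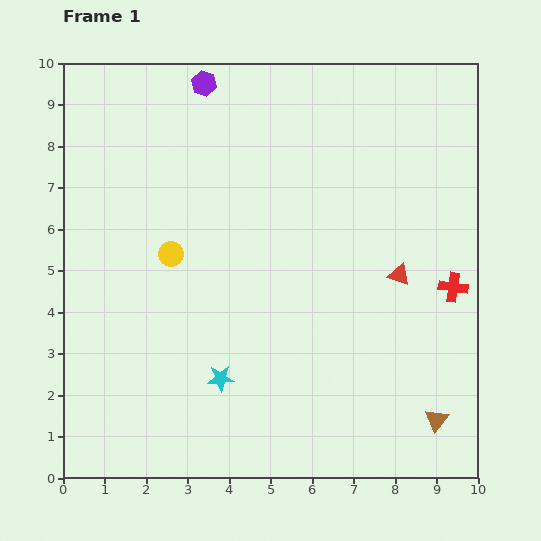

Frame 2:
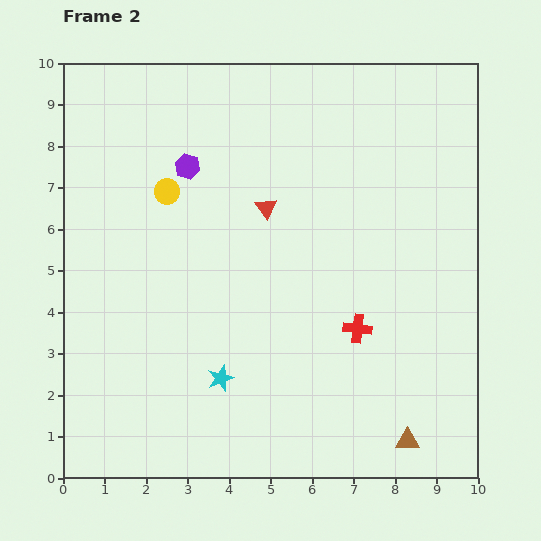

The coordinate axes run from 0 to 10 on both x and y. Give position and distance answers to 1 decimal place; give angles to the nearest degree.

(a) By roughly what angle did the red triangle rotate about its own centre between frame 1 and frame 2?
36° clockwise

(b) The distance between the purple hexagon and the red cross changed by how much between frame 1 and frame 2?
-2.0

Distance in frame 1: 7.7. Distance in frame 2: 5.7.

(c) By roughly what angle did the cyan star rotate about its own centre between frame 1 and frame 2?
18° counter-clockwise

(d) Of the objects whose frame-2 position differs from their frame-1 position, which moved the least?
the brown triangle

(moved 0.9)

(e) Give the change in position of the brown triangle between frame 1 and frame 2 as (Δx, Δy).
(-0.7, -0.5)

The brown triangle was at (9.0, 1.4) in frame 1 and (8.3, 0.9) in frame 2.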